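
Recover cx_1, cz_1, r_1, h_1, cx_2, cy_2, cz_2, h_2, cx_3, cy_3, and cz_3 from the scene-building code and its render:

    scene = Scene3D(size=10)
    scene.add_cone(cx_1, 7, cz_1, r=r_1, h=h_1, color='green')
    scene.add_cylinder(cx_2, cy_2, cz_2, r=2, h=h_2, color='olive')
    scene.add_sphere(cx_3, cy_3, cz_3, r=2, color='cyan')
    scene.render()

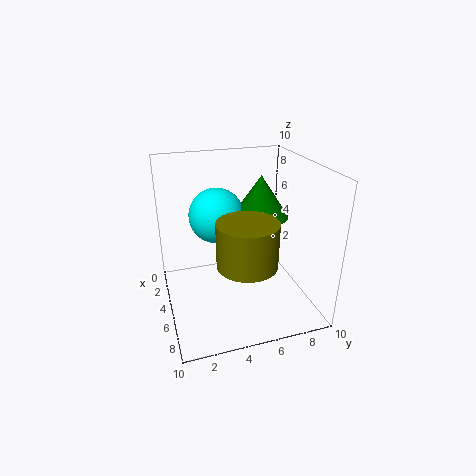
cx_1 = 4
cz_1 = 6
r_1 = 2
h_1 = 3
cx_2 = 7
cy_2 = 5
cz_2 = 4
h_2 = 3
cx_3 = 3
cy_3 = 4
cz_3 = 6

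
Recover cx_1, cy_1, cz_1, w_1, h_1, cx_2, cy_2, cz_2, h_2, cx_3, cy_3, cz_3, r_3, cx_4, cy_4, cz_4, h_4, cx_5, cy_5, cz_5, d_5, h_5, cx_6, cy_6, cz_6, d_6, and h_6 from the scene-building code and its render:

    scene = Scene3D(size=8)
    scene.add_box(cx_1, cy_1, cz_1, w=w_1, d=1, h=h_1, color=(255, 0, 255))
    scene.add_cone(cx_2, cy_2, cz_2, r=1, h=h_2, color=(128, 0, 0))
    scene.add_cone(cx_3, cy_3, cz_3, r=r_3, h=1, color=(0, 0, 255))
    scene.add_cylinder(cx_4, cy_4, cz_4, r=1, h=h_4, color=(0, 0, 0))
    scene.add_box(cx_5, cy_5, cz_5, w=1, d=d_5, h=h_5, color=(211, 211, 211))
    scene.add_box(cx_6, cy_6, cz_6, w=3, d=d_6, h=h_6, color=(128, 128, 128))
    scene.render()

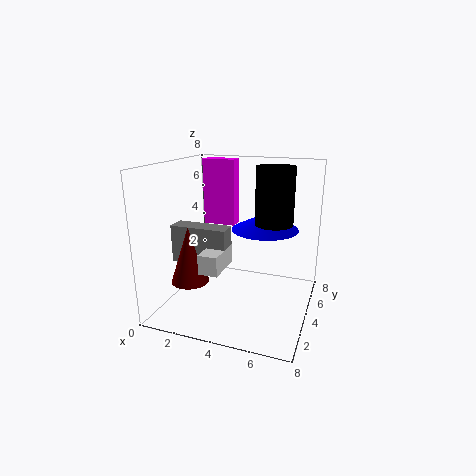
cx_1 = 1
cy_1 = 6
cz_1 = 4
w_1 = 2
h_1 = 4
cx_2 = 2
cy_2 = 2
cz_2 = 2
h_2 = 3
cx_3 = 5
cy_3 = 6
cz_3 = 4
r_3 = 2
cx_4 = 6
cy_4 = 4
cz_4 = 5
h_4 = 3
cx_5 = 3
cy_5 = 1
cz_5 = 3
d_5 = 2
h_5 = 1
cx_6 = 1
cy_6 = 2
cz_6 = 3
d_6 = 1
h_6 = 2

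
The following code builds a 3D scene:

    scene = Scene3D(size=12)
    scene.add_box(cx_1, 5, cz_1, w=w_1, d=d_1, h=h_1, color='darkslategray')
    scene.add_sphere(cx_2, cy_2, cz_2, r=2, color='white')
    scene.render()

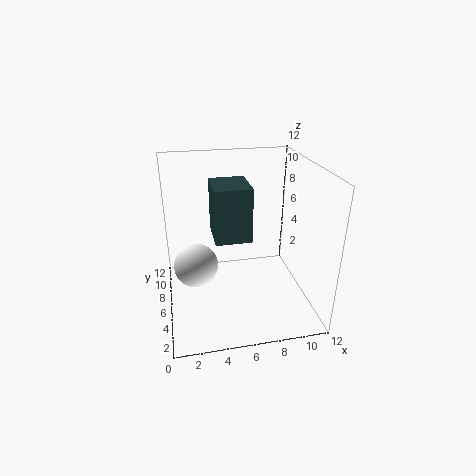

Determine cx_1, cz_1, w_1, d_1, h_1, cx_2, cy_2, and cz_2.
cx_1 = 4
cz_1 = 6
w_1 = 3
d_1 = 3.5
h_1 = 4.5
cx_2 = 2.5
cy_2 = 8
cz_2 = 2.5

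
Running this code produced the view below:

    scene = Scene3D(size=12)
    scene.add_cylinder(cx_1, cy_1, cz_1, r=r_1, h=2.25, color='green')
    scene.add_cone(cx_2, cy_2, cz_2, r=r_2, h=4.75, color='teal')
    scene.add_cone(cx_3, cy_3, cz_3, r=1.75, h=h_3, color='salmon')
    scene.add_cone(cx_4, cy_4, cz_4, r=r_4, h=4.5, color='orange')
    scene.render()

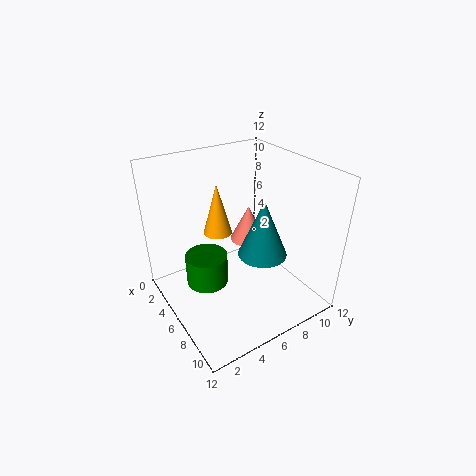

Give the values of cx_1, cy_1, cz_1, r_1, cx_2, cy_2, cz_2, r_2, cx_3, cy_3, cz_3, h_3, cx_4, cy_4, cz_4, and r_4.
cx_1 = 8
cy_1 = 2
cz_1 = 4.75
r_1 = 1.5
cx_2 = 7.75
cy_2 = 7.25
cz_2 = 5
r_2 = 2
cx_3 = 2.5
cy_3 = 9.5
cz_3 = 3
h_3 = 3.5
cx_4 = 3.5
cy_4 = 5.5
cz_4 = 5.5
r_4 = 1.25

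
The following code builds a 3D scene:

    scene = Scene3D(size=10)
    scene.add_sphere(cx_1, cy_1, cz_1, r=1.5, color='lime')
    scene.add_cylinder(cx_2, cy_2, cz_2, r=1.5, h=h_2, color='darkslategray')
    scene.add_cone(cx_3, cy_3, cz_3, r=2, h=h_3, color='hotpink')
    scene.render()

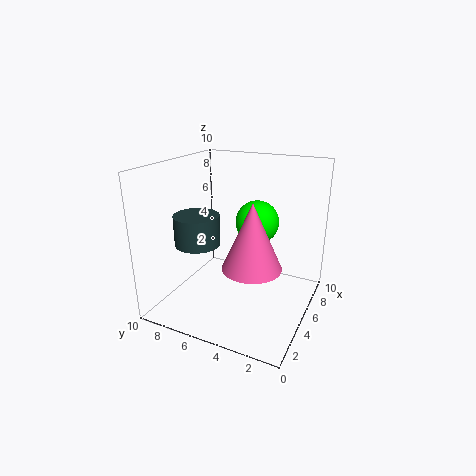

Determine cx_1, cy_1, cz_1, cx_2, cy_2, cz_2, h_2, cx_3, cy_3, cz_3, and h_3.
cx_1 = 6
cy_1 = 4
cz_1 = 6
cx_2 = 3
cy_2 = 7
cz_2 = 5
h_2 = 2
cx_3 = 4
cy_3 = 3.5
cz_3 = 3.5
h_3 = 4.5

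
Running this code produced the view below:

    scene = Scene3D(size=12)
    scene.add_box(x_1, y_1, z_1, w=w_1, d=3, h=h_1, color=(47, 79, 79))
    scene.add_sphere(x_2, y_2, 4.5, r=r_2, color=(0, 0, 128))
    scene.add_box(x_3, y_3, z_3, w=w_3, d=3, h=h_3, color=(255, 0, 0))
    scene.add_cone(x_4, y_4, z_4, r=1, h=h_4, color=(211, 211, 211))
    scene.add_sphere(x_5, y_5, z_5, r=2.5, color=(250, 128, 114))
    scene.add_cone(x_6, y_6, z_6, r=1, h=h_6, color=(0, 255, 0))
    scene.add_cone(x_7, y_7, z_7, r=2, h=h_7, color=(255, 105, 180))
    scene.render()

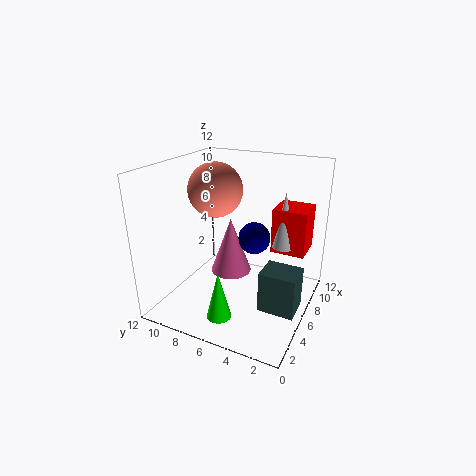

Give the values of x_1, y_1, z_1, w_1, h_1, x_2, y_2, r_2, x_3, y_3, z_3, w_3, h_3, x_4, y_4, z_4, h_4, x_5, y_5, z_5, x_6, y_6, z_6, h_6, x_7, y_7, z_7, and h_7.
x_1 = 4.5, y_1 = 0.5, z_1 = 0.5, w_1 = 2.5, h_1 = 3.5, x_2 = 9.5, y_2 = 6, r_2 = 1.5, x_3 = 8.5, y_3 = 1, z_3 = 4, w_3 = 3, h_3 = 4, x_4 = 9, y_4 = 3, z_4 = 4.5, h_4 = 5, x_5 = 8.5, y_5 = 9.5, z_5 = 9, x_6 = 2.5, y_6 = 6, z_6 = 0.5, h_6 = 4, x_7 = 9.5, y_7 = 8.5, z_7 = 0.5, h_7 = 5.5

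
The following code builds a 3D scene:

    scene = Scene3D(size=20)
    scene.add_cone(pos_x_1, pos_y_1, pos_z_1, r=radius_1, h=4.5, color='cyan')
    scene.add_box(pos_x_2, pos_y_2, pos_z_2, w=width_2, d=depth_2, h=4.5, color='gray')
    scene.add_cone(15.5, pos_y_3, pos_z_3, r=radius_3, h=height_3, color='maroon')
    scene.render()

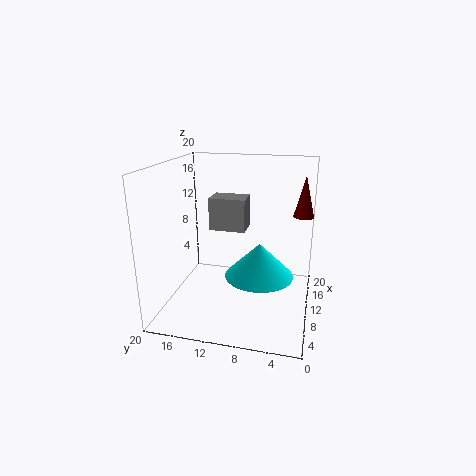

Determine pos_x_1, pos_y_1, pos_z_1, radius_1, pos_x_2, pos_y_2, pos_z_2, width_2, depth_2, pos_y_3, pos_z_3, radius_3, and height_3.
pos_x_1 = 7.5; pos_y_1 = 6.5; pos_z_1 = 6; radius_1 = 4.5; pos_x_2 = 9.5; pos_y_2 = 9; pos_z_2 = 11; width_2 = 3.5; depth_2 = 5; pos_y_3 = 1.5; pos_z_3 = 12; radius_3 = 1.5; height_3 = 6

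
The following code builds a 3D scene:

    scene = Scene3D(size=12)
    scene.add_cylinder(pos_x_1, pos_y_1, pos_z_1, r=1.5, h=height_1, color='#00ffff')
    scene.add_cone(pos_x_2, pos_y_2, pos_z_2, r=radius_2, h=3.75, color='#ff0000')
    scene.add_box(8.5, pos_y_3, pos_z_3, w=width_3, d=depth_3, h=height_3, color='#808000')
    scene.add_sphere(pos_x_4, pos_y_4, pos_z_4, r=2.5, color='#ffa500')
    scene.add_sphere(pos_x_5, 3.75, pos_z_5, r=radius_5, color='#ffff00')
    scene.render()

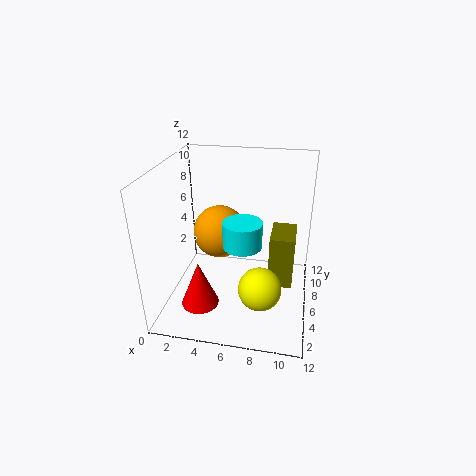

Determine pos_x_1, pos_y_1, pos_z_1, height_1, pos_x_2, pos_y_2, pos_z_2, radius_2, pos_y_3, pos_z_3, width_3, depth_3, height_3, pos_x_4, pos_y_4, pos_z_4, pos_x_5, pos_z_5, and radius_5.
pos_x_1 = 6.75, pos_y_1 = 4, pos_z_1 = 6.5, height_1 = 2, pos_x_2 = 3.5, pos_y_2 = 2.75, pos_z_2 = 1.5, radius_2 = 1.5, pos_y_3 = 7.5, pos_z_3 = 0.25, width_3 = 2.25, depth_3 = 3.5, height_3 = 5, pos_x_4 = 3.5, pos_y_4 = 9.5, pos_z_4 = 4.5, pos_x_5 = 8.25, pos_z_5 = 2.75, radius_5 = 1.75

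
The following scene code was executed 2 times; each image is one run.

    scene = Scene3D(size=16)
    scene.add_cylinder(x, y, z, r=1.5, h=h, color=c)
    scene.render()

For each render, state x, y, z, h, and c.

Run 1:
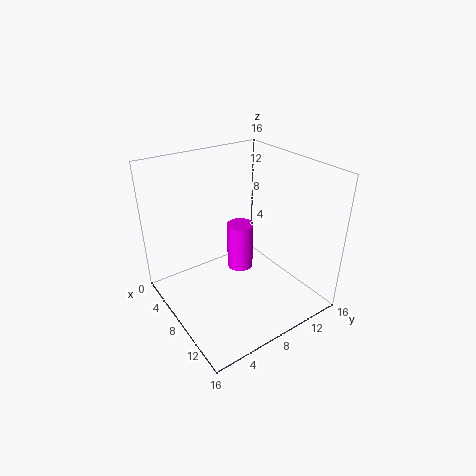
x = 7, y = 9, z = 3.5, h = 5.5, c = 'magenta'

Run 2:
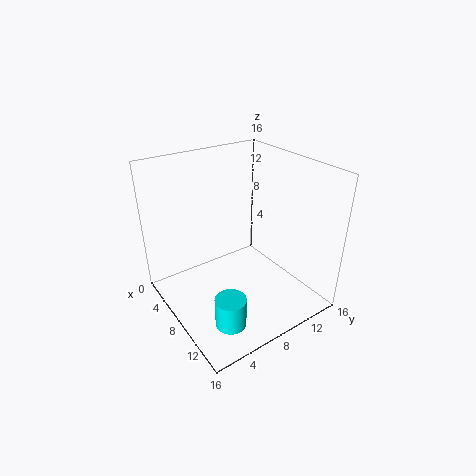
x = 14, y = 3, z = 3, h = 3, c = 'cyan'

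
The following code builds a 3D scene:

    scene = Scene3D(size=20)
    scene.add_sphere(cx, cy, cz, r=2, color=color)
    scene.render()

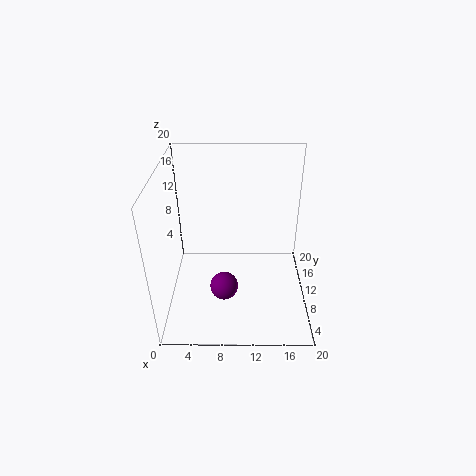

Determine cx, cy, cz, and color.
cx = 8
cy = 8
cz = 3
color = 'purple'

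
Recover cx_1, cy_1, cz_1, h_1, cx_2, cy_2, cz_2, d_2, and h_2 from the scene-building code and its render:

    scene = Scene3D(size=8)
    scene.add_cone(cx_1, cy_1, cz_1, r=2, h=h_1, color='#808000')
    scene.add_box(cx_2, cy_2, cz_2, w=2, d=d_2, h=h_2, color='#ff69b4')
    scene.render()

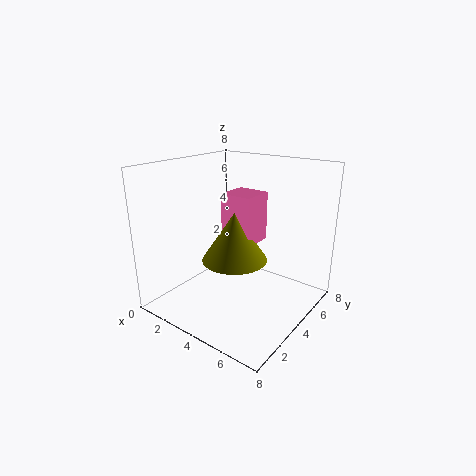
cx_1 = 3, cy_1 = 5, cz_1 = 2, h_1 = 3, cx_2 = 2, cy_2 = 5, cz_2 = 3, d_2 = 2, h_2 = 3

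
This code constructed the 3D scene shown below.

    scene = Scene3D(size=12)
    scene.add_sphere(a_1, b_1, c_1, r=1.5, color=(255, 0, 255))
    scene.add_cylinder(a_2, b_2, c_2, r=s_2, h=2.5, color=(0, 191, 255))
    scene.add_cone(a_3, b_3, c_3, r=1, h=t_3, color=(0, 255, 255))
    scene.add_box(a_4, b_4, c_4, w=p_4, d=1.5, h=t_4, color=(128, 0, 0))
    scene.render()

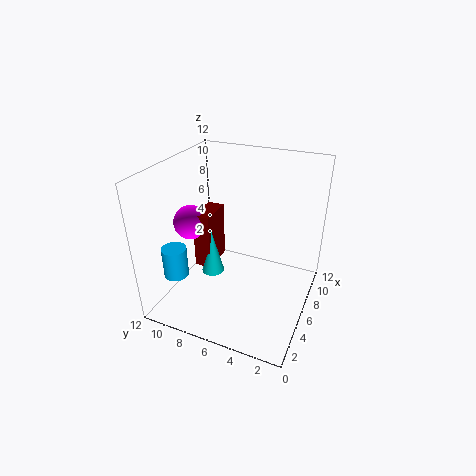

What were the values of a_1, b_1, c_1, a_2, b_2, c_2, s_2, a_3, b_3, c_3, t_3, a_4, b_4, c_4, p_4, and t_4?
a_1 = 6, b_1 = 10.5, c_1 = 6.5, a_2 = 2.5, b_2 = 10, c_2 = 3.5, s_2 = 1, a_3 = 6, b_3 = 8.5, c_3 = 2, t_3 = 4, a_4 = 5.5, b_4 = 8.5, c_4 = 2.5, p_4 = 3, t_4 = 5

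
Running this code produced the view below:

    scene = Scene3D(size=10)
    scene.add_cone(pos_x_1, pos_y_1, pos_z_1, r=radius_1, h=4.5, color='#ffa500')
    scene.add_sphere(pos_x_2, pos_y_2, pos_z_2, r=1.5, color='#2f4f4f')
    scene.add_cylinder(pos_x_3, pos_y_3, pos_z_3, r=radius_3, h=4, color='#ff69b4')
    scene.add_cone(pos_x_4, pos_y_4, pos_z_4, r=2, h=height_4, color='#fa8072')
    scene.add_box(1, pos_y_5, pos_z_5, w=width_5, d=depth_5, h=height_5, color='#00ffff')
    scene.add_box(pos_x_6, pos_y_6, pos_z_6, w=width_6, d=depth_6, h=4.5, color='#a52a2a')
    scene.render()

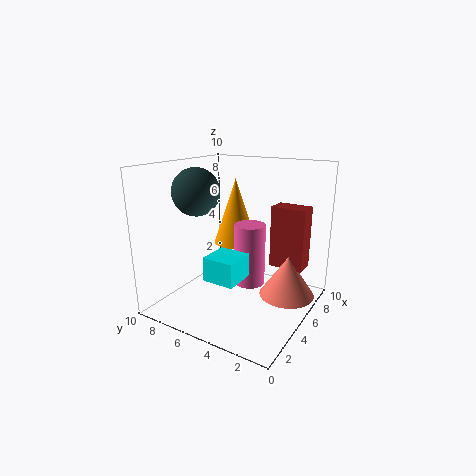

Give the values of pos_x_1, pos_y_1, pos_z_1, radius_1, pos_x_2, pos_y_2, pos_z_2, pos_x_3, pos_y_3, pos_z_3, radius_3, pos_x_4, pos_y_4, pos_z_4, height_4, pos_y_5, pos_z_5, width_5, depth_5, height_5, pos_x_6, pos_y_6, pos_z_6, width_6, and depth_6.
pos_x_1 = 5.5; pos_y_1 = 5.5; pos_z_1 = 4.5; radius_1 = 1.5; pos_x_2 = 2.5; pos_y_2 = 6.5; pos_z_2 = 8.5; pos_x_3 = 4; pos_y_3 = 3.5; pos_z_3 = 2.5; radius_3 = 1; pos_x_4 = 7; pos_y_4 = 2; pos_z_4 = 0.5; height_4 = 3; pos_y_5 = 3; pos_z_5 = 3.5; width_5 = 2; depth_5 = 2; height_5 = 1.5; pos_x_6 = 7; pos_y_6 = 1; pos_z_6 = 2.5; width_6 = 1.5; depth_6 = 2.5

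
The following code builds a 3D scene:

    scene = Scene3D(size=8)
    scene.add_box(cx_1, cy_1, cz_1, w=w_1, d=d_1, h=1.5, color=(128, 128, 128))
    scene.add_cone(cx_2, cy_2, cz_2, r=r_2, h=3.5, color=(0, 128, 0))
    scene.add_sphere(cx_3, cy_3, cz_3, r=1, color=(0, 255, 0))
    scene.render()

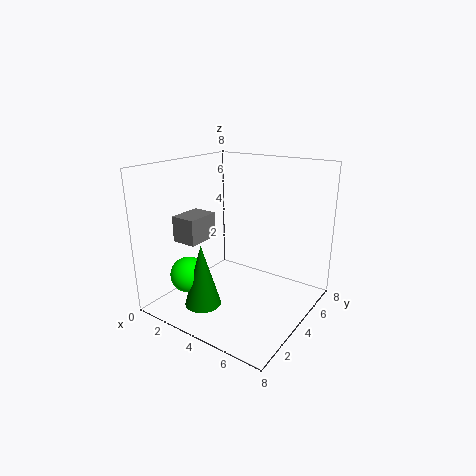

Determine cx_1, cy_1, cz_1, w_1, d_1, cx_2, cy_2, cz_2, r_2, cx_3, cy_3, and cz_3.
cx_1 = 0.5
cy_1 = 2.5
cz_1 = 3.5
w_1 = 1.5
d_1 = 2
cx_2 = 3
cy_2 = 2
cz_2 = 0.5
r_2 = 1
cx_3 = 2
cy_3 = 2
cz_3 = 2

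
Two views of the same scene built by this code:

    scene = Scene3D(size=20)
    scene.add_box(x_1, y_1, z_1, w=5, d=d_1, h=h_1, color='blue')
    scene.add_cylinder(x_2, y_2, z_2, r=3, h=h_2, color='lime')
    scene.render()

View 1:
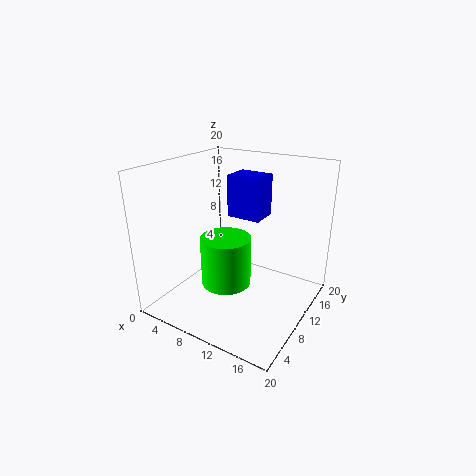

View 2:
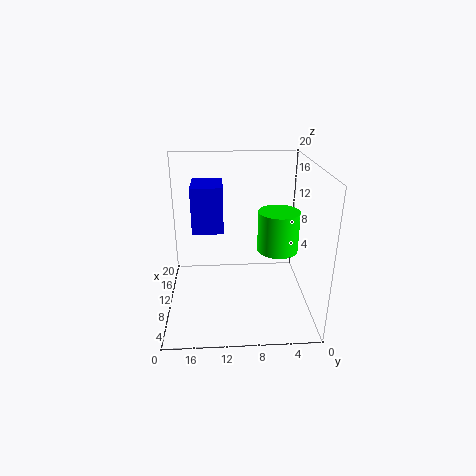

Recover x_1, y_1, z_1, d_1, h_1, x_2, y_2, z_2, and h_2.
x_1 = 7, y_1 = 12, z_1 = 12, d_1 = 4, h_1 = 6, x_2 = 12, y_2 = 4, z_2 = 7, h_2 = 6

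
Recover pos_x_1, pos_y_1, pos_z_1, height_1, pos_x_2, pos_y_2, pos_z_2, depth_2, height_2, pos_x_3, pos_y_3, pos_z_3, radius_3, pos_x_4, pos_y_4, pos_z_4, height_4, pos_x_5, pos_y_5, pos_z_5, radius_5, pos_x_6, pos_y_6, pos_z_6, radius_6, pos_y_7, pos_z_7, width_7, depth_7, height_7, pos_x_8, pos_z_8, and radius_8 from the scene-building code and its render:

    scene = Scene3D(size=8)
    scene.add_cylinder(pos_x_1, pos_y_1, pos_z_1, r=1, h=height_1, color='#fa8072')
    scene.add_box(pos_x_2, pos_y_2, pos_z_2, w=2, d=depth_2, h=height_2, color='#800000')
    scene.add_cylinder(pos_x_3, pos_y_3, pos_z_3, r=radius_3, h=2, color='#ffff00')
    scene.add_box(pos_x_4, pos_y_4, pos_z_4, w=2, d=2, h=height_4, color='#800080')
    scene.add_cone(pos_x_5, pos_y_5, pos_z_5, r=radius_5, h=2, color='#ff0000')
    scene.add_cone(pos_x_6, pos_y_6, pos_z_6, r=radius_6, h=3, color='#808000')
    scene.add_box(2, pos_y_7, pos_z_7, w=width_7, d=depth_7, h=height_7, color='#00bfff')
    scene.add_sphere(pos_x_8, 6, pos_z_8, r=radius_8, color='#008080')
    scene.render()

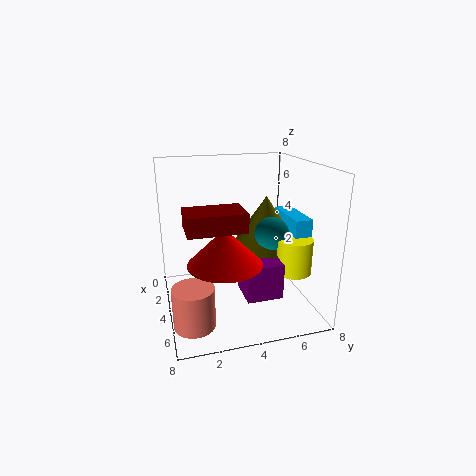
pos_x_1 = 7, pos_y_1 = 1, pos_z_1 = 1, height_1 = 2, pos_x_2 = 4, pos_y_2 = 1, pos_z_2 = 5, depth_2 = 3, height_2 = 1, pos_x_3 = 5, pos_y_3 = 7, pos_z_3 = 2, radius_3 = 1, pos_x_4 = 4, pos_y_4 = 4, pos_z_4 = 1, height_4 = 2, pos_x_5 = 5, pos_y_5 = 3, pos_z_5 = 3, radius_5 = 2, pos_x_6 = 3, pos_y_6 = 6, pos_z_6 = 3, radius_6 = 2, pos_y_7 = 7, pos_z_7 = 2, width_7 = 3, depth_7 = 1, height_7 = 3, pos_x_8 = 4, pos_z_8 = 4, radius_8 = 1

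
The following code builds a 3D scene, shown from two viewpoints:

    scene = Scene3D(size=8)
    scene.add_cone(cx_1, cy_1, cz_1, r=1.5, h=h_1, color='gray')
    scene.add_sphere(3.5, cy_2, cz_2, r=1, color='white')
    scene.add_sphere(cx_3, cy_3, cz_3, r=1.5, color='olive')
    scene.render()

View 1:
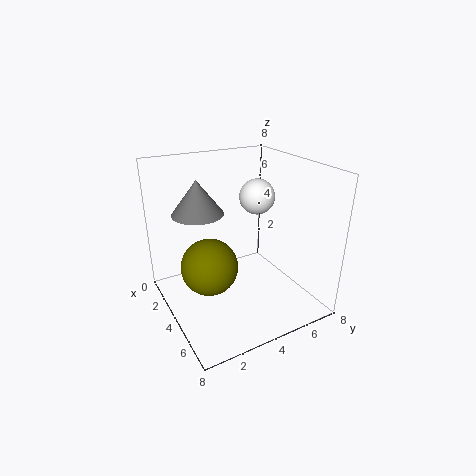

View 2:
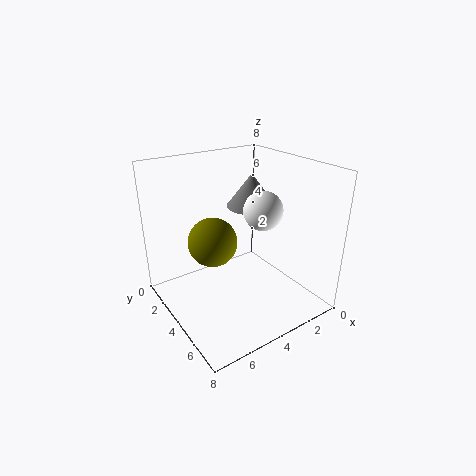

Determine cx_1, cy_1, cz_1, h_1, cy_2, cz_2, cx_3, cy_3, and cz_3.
cx_1 = 2, cy_1 = 2.5, cz_1 = 5, h_1 = 2, cy_2 = 5.5, cz_2 = 6, cx_3 = 4.5, cy_3 = 2, cz_3 = 3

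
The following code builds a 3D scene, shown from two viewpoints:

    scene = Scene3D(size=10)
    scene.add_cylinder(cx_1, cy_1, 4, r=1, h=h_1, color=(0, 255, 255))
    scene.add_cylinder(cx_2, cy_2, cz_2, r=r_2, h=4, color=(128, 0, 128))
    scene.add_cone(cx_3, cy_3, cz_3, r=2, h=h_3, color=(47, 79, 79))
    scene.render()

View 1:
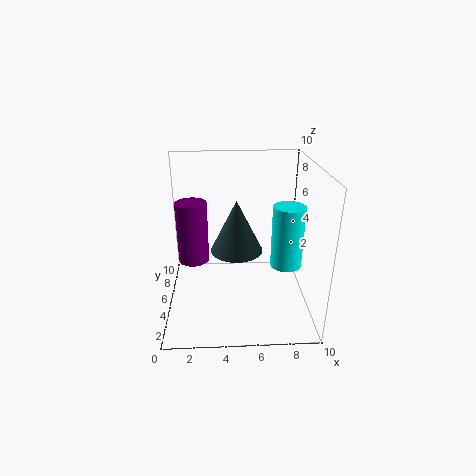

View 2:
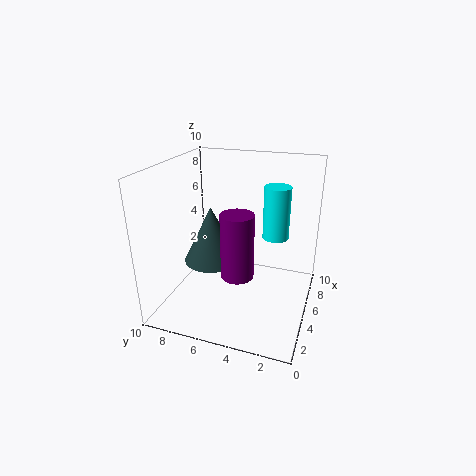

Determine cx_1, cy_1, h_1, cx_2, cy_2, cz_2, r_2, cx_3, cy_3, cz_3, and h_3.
cx_1 = 8; cy_1 = 3; h_1 = 4; cx_2 = 2; cy_2 = 4; cz_2 = 4; r_2 = 1; cx_3 = 5; cy_3 = 7; cz_3 = 3; h_3 = 4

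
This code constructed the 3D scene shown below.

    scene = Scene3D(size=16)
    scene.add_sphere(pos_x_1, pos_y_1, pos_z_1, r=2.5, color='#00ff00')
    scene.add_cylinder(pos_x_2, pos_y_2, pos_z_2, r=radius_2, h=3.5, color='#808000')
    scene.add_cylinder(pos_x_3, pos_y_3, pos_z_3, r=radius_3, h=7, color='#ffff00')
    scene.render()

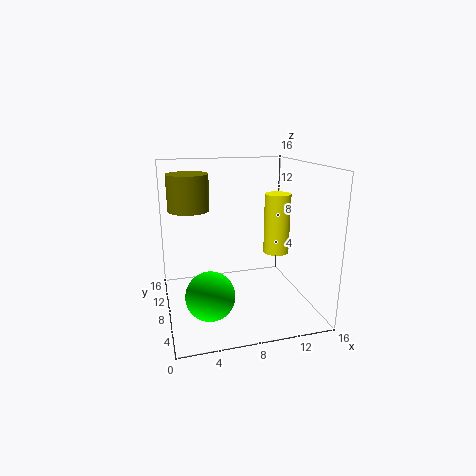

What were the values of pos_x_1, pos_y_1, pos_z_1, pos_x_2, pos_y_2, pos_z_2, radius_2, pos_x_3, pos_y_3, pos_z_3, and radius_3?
pos_x_1 = 4
pos_y_1 = 4
pos_z_1 = 3.5
pos_x_2 = 2.5
pos_y_2 = 6
pos_z_2 = 12
radius_2 = 2
pos_x_3 = 13
pos_y_3 = 9
pos_z_3 = 5.5
radius_3 = 1.5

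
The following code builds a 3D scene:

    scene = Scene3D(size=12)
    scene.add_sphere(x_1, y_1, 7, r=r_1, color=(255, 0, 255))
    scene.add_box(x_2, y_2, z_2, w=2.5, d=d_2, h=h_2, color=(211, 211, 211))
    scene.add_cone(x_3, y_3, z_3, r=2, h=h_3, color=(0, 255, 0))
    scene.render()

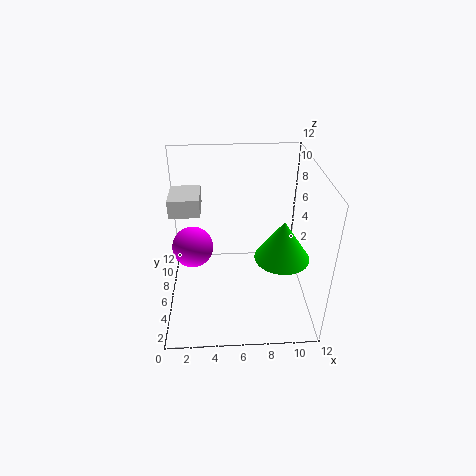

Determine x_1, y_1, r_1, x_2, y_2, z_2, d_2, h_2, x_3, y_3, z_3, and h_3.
x_1 = 2.5; y_1 = 3.5; r_1 = 1.5; x_2 = 0.5; y_2 = 6; z_2 = 8; d_2 = 3; h_2 = 1.5; x_3 = 9; y_3 = 2.5; z_3 = 6.5; h_3 = 3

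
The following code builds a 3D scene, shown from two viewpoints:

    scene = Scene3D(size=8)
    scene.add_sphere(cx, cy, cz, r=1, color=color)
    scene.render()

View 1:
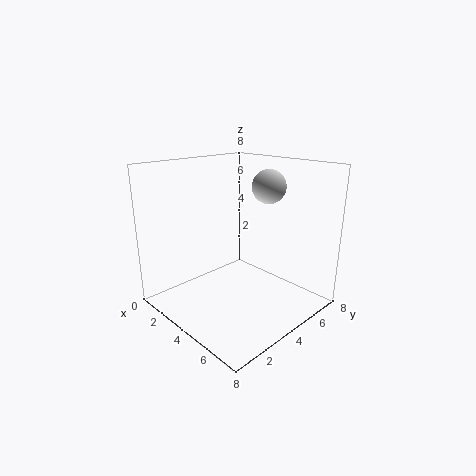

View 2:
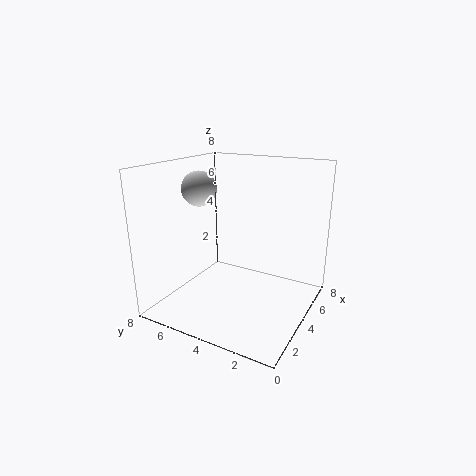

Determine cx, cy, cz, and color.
cx = 4
cy = 6.5
cz = 6.5
color = 'lightgray'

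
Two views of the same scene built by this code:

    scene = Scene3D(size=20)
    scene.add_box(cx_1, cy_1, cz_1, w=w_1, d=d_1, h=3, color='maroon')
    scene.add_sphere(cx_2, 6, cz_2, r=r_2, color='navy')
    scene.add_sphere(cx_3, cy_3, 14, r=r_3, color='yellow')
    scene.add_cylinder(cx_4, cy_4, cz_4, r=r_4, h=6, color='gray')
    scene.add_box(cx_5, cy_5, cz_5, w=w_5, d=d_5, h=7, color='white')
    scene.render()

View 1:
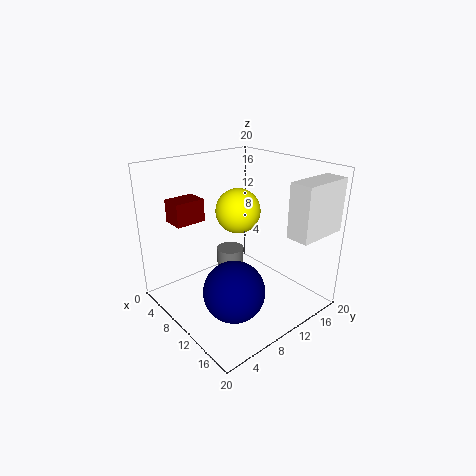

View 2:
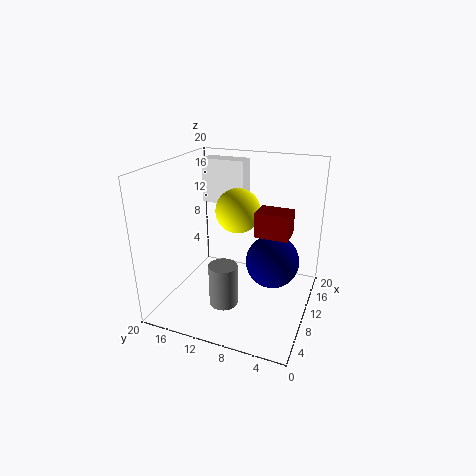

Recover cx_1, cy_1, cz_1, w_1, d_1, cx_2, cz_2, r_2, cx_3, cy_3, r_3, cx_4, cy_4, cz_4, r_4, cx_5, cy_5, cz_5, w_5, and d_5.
cx_1 = 5, cy_1 = 2, cz_1 = 13, w_1 = 3, d_1 = 4, cx_2 = 14, cz_2 = 5, r_2 = 4, cx_3 = 10, cy_3 = 10, r_3 = 3, cx_4 = 7, cy_4 = 11, cz_4 = 1, r_4 = 2, cx_5 = 17, cy_5 = 12, cz_5 = 12, w_5 = 3, d_5 = 7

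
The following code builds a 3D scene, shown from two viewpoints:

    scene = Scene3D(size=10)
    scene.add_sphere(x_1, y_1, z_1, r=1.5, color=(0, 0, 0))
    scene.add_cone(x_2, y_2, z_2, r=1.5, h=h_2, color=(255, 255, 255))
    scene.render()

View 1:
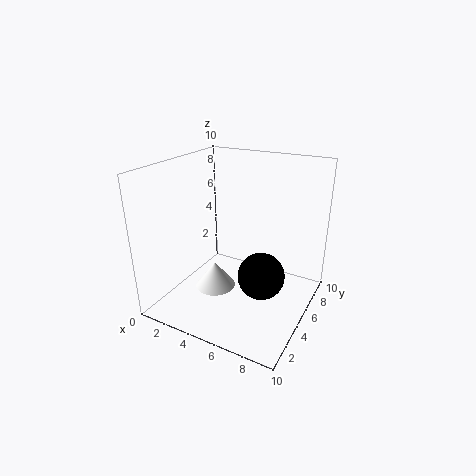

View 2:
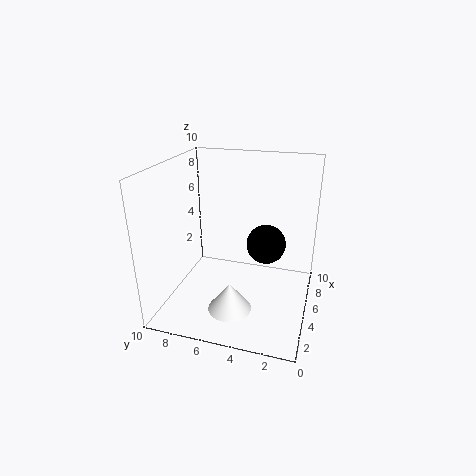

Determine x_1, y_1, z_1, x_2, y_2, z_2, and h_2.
x_1 = 7.5; y_1 = 3.5; z_1 = 3.5; x_2 = 3; y_2 = 5; z_2 = 0.5; h_2 = 2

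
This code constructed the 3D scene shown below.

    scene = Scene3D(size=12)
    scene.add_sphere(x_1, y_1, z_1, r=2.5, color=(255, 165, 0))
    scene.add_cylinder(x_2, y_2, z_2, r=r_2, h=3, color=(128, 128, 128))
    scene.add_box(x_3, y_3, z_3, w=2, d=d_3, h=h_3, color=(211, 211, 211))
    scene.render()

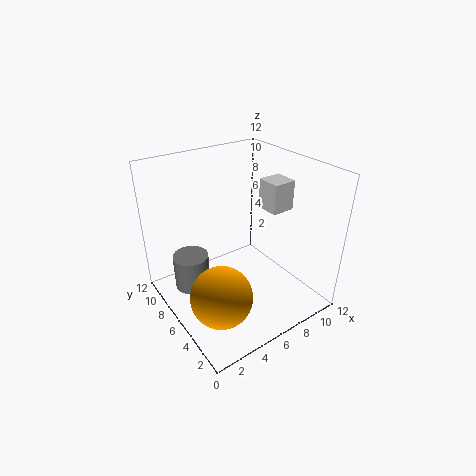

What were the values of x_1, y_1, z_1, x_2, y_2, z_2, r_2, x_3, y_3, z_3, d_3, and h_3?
x_1 = 3; y_1 = 4; z_1 = 2.5; x_2 = 2.5; y_2 = 8; z_2 = 1.5; r_2 = 1.5; x_3 = 8.5; y_3 = 4.5; z_3 = 8; d_3 = 2; h_3 = 2.5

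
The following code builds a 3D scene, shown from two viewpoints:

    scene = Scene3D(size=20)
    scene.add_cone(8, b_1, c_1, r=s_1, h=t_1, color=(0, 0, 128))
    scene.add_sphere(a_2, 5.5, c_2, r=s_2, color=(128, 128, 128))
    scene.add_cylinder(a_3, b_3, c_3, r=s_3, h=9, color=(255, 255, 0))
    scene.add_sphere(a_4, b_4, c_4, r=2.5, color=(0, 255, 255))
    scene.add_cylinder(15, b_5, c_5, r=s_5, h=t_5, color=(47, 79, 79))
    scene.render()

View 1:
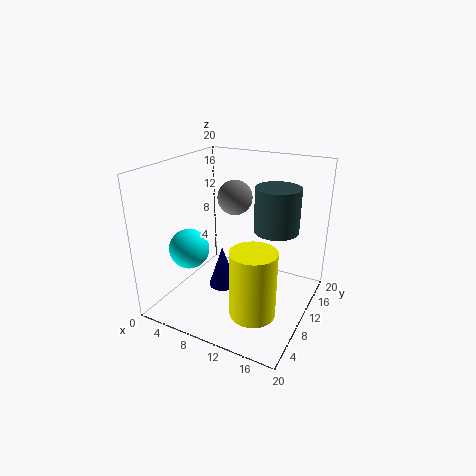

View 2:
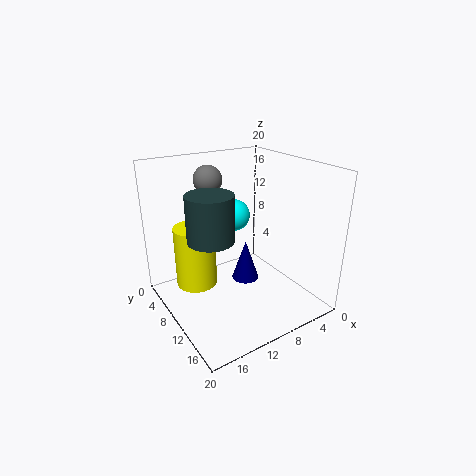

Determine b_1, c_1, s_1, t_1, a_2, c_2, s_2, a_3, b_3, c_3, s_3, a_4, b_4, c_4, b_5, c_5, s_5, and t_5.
b_1 = 9, c_1 = 2.5, s_1 = 2, t_1 = 6, a_2 = 12, c_2 = 17.5, s_2 = 2, a_3 = 14.5, b_3 = 5.5, c_3 = 2, s_3 = 3, a_4 = 6.5, b_4 = 3.5, c_4 = 10.5, b_5 = 11.5, c_5 = 11.5, s_5 = 3, t_5 = 6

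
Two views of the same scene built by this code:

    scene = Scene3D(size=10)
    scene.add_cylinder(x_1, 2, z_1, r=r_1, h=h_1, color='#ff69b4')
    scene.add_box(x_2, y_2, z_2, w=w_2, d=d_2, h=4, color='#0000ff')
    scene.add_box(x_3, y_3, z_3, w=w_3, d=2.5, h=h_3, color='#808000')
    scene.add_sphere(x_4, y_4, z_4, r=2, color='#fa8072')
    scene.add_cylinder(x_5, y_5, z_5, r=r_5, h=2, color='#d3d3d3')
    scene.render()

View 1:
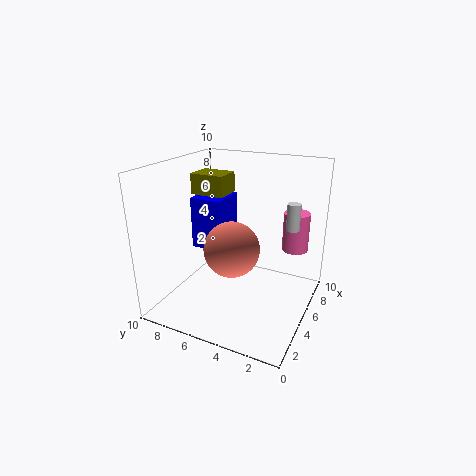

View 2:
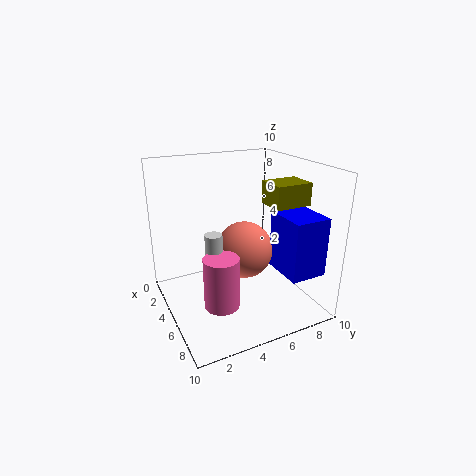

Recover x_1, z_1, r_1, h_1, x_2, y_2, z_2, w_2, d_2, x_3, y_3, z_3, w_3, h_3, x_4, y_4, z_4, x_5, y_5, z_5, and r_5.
x_1 = 9
z_1 = 3
r_1 = 1
h_1 = 3
x_2 = 6
y_2 = 7
z_2 = 3
w_2 = 3
d_2 = 2.5
x_3 = 5.5
y_3 = 6.5
z_3 = 7.5
w_3 = 2
h_3 = 1.5
x_4 = 5
y_4 = 5.5
z_4 = 4
x_5 = 8
y_5 = 2
z_5 = 5
r_5 = 0.5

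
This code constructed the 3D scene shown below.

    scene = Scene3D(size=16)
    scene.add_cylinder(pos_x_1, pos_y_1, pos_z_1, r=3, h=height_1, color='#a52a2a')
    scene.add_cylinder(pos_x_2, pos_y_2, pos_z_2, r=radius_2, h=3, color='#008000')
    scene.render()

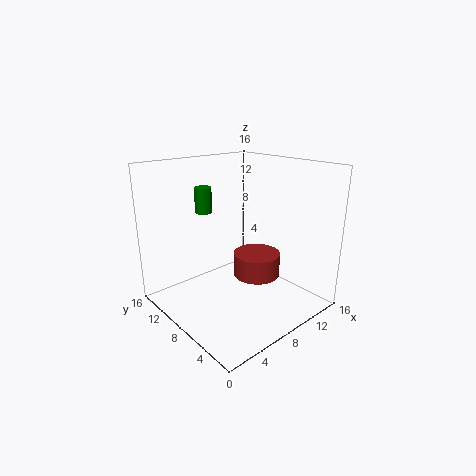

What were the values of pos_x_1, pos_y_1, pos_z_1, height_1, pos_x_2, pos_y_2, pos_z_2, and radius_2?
pos_x_1 = 13
pos_y_1 = 10
pos_z_1 = 1
height_1 = 3
pos_x_2 = 7
pos_y_2 = 13
pos_z_2 = 10
radius_2 = 1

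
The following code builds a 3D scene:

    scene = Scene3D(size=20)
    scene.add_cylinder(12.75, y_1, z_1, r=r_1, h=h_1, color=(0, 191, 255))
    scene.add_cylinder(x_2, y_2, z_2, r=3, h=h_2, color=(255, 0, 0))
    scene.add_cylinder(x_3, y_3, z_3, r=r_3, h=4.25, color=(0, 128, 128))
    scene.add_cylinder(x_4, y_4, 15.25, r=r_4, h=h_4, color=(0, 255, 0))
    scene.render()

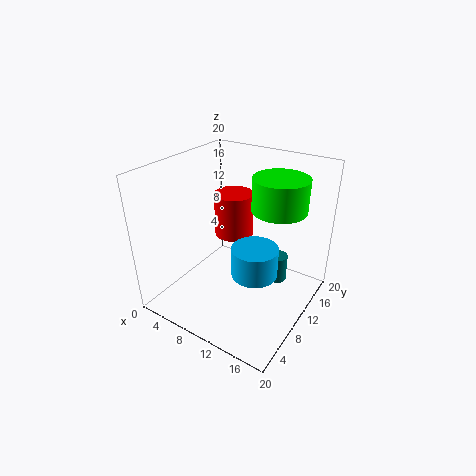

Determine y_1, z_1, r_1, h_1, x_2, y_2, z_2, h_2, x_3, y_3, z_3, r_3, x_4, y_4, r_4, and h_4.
y_1 = 10, z_1 = 5, r_1 = 3.25, h_1 = 4.25, x_2 = 6, y_2 = 15, z_2 = 7.25, h_2 = 6.75, x_3 = 13.5, y_3 = 16, z_3 = 0.75, r_3 = 1.5, x_4 = 15.5, y_4 = 11, r_4 = 3.5, h_4 = 4.25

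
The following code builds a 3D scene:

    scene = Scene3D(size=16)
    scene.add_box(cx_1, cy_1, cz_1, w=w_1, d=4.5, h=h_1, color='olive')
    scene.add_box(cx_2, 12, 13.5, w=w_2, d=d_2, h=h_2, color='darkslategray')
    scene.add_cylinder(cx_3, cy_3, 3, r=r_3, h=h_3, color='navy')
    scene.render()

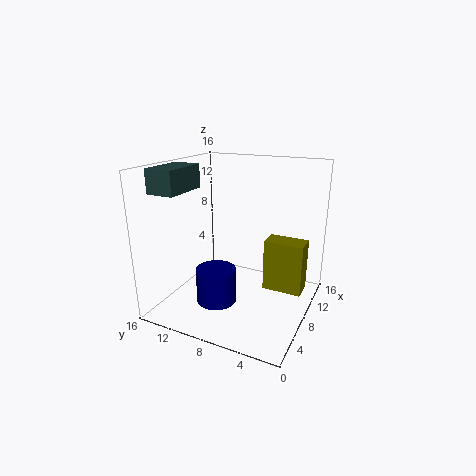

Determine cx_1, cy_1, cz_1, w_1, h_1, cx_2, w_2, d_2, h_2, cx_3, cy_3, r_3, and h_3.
cx_1 = 9.5
cy_1 = 1
cz_1 = 1.5
w_1 = 2.5
h_1 = 6
cx_2 = 2
w_2 = 5
d_2 = 3
h_2 = 2.5
cx_3 = 3
cy_3 = 8
r_3 = 2
h_3 = 3.5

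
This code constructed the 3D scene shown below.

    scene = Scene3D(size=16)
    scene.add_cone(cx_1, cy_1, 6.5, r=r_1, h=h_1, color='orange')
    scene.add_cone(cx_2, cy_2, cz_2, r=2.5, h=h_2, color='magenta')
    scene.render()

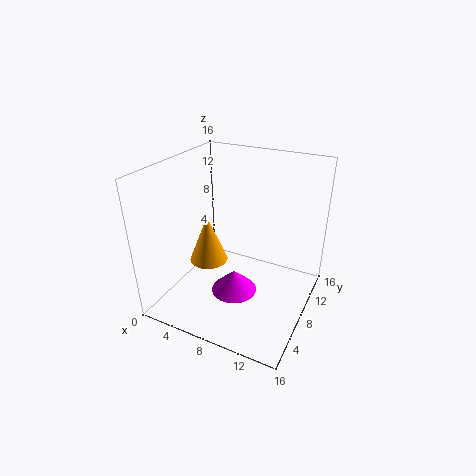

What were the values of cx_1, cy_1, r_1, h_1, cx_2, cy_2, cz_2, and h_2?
cx_1 = 6; cy_1 = 5; r_1 = 2; h_1 = 5; cx_2 = 8.5; cy_2 = 6; cz_2 = 2.5; h_2 = 2.5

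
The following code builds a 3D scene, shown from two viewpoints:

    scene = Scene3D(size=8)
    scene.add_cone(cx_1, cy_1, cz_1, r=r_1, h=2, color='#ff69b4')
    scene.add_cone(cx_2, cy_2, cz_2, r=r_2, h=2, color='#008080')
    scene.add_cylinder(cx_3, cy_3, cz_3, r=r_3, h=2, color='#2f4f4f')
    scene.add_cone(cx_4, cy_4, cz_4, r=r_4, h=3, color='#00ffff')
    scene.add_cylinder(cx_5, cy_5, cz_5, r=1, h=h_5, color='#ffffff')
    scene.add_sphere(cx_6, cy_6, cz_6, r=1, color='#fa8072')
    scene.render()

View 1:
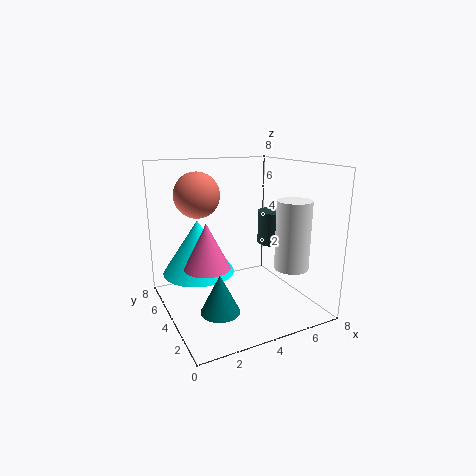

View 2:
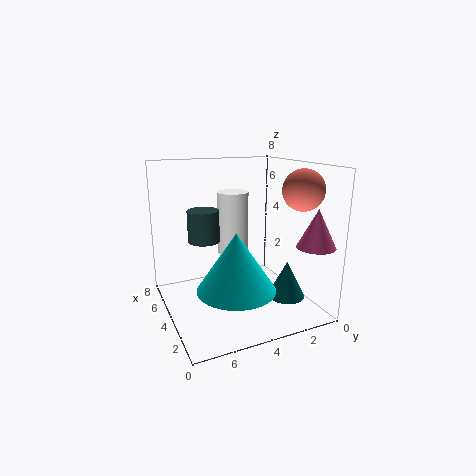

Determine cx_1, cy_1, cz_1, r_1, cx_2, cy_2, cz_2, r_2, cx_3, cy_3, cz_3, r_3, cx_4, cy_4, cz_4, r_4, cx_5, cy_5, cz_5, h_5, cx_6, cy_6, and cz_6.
cx_1 = 1, cy_1 = 1, cz_1 = 4, r_1 = 1, cx_2 = 2, cy_2 = 2, cz_2 = 1, r_2 = 1, cx_3 = 7, cy_3 = 5, cz_3 = 3, r_3 = 1, cx_4 = 2, cy_4 = 5, cz_4 = 2, r_4 = 2, cx_5 = 7, cy_5 = 3, cz_5 = 2, h_5 = 4, cx_6 = 1, cy_6 = 2, cz_6 = 7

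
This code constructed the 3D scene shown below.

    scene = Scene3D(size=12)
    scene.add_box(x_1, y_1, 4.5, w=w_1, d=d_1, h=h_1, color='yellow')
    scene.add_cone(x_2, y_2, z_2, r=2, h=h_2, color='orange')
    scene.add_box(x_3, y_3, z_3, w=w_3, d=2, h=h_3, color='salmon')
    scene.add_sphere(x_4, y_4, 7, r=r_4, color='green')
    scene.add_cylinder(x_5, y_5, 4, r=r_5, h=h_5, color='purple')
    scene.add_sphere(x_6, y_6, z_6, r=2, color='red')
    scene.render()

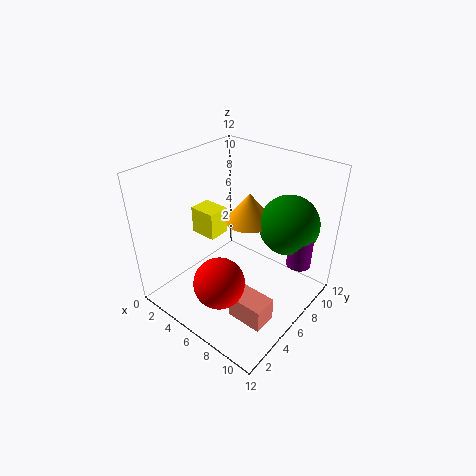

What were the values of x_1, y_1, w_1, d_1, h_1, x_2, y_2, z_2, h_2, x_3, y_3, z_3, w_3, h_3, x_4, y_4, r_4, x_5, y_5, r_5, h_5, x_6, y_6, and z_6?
x_1 = 0.5, y_1 = 6, w_1 = 2.5, d_1 = 2, h_1 = 2.5, x_2 = 6, y_2 = 7.5, z_2 = 7, h_2 = 2.5, x_3 = 7.5, y_3 = 3, z_3 = 0.5, w_3 = 3, h_3 = 2, x_4 = 9, y_4 = 9, r_4 = 2.5, x_5 = 10.5, y_5 = 8.5, r_5 = 1, h_5 = 2.5, x_6 = 7, y_6 = 2.5, z_6 = 4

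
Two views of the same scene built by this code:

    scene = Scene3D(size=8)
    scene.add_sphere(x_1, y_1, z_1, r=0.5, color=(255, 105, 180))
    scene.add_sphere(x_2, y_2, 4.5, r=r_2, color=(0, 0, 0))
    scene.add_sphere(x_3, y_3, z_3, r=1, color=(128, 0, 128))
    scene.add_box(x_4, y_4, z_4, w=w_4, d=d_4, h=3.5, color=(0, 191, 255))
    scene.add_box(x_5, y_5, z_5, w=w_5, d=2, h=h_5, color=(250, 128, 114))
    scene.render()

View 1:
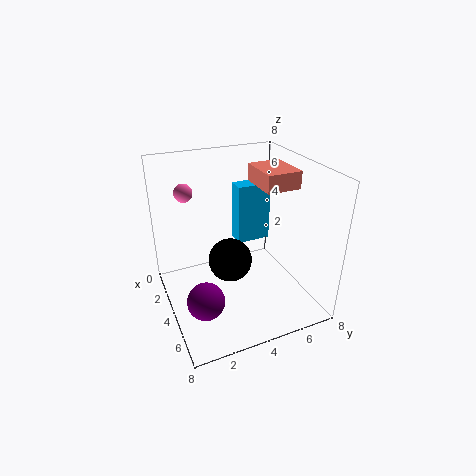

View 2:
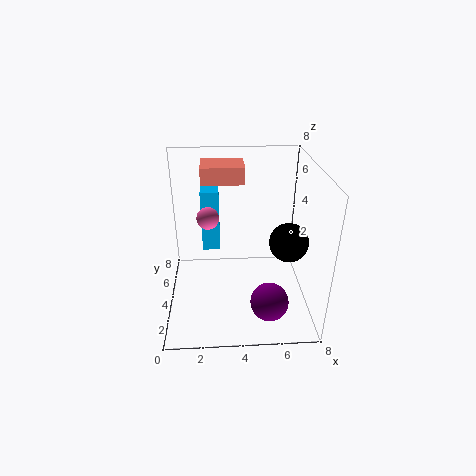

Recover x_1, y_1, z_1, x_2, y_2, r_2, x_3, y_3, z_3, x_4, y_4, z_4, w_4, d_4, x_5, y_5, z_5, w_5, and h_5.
x_1 = 2.5
y_1 = 1.5
z_1 = 6.5
x_2 = 6.5
y_2 = 2.5
r_2 = 1
x_3 = 5.5
y_3 = 1.5
z_3 = 1.5
x_4 = 2
y_4 = 4.5
z_4 = 3
w_4 = 1
d_4 = 2
x_5 = 2
y_5 = 5.5
z_5 = 6.5
w_5 = 2.5
h_5 = 1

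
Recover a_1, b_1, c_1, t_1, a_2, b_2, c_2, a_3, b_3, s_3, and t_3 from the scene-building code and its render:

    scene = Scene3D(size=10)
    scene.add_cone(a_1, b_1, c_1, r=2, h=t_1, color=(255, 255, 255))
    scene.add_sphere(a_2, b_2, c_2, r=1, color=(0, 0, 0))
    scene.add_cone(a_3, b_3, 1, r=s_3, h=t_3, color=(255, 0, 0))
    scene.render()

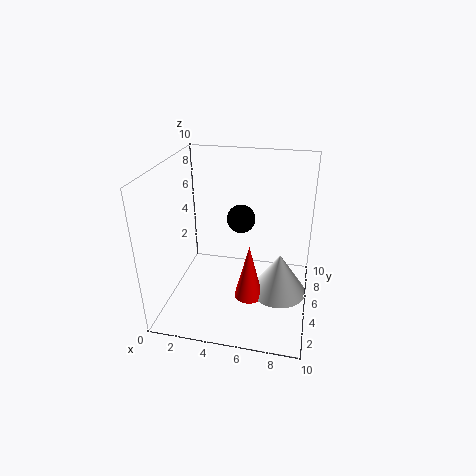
a_1 = 8, b_1 = 5, c_1 = 1, t_1 = 3, a_2 = 5, b_2 = 6, c_2 = 6, a_3 = 6, b_3 = 4, s_3 = 1, t_3 = 4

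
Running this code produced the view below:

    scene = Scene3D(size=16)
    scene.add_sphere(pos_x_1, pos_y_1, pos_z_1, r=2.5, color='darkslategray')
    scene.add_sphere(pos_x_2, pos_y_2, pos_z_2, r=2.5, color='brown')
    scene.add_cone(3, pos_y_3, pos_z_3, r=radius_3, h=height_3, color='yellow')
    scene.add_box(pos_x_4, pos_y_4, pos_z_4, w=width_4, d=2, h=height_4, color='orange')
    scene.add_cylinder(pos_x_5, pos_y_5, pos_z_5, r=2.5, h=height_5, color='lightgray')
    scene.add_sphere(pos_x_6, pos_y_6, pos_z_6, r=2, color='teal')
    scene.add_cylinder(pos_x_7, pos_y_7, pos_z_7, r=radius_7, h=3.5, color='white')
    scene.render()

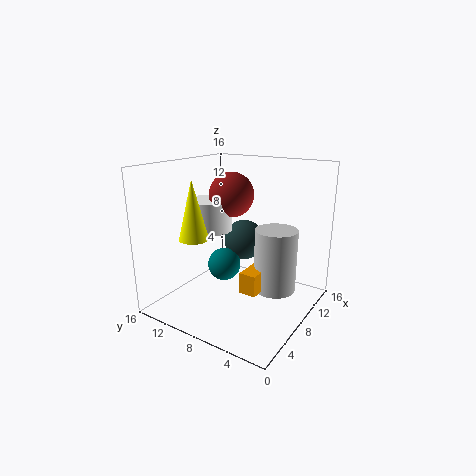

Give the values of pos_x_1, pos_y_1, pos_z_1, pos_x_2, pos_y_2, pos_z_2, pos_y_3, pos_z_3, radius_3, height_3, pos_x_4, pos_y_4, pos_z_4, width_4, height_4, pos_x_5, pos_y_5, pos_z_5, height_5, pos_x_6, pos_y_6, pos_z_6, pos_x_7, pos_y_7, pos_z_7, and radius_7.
pos_x_1 = 12.5; pos_y_1 = 10; pos_z_1 = 6; pos_x_2 = 9; pos_y_2 = 9.5; pos_z_2 = 12.5; pos_y_3 = 10; pos_z_3 = 9; radius_3 = 1.5; height_3 = 6; pos_x_4 = 7.5; pos_y_4 = 5.5; pos_z_4 = 1.5; width_4 = 4.5; height_4 = 2.5; pos_x_5 = 11.5; pos_y_5 = 5; pos_z_5 = 1; height_5 = 7.5; pos_x_6 = 9.5; pos_y_6 = 11; pos_z_6 = 3.5; pos_x_7 = 7.5; pos_y_7 = 11.5; pos_z_7 = 8.5; radius_7 = 2.5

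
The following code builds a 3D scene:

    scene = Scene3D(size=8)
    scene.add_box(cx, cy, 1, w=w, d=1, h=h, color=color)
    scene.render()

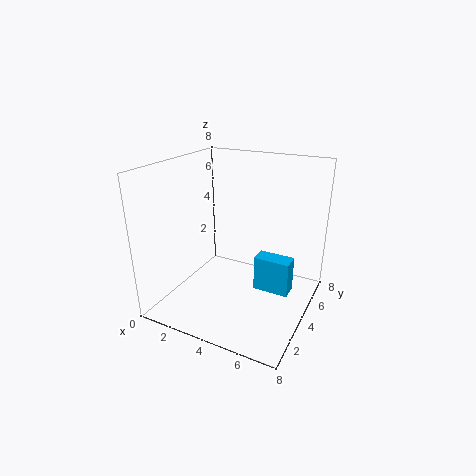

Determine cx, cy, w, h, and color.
cx = 5; cy = 4; w = 2; h = 2; color = 'deepskyblue'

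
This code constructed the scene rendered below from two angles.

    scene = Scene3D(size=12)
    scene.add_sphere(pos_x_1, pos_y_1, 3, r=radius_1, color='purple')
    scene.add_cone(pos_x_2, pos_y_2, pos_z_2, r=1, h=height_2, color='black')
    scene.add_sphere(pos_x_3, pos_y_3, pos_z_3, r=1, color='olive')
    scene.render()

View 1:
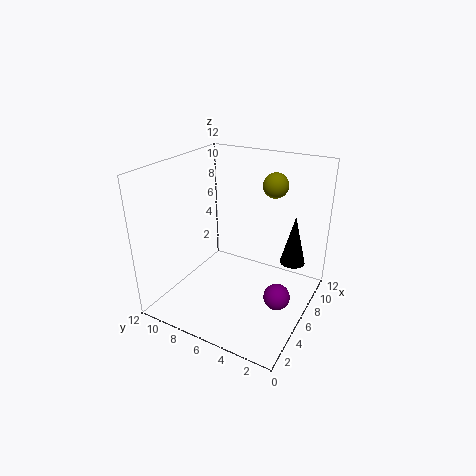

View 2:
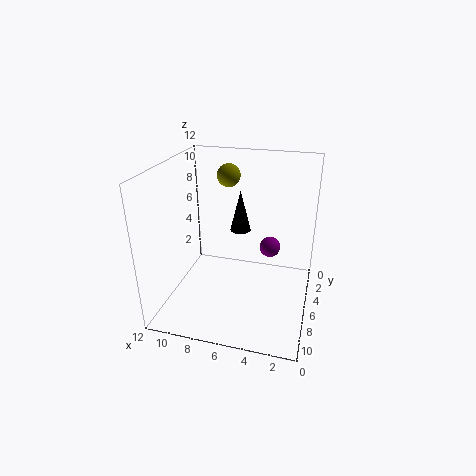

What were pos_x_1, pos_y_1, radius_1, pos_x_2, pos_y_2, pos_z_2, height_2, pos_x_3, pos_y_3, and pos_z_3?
pos_x_1 = 4, pos_y_1 = 1.5, radius_1 = 1, pos_x_2 = 7, pos_y_2 = 1.5, pos_z_2 = 4.5, height_2 = 4, pos_x_3 = 7.5, pos_y_3 = 3.5, pos_z_3 = 10.5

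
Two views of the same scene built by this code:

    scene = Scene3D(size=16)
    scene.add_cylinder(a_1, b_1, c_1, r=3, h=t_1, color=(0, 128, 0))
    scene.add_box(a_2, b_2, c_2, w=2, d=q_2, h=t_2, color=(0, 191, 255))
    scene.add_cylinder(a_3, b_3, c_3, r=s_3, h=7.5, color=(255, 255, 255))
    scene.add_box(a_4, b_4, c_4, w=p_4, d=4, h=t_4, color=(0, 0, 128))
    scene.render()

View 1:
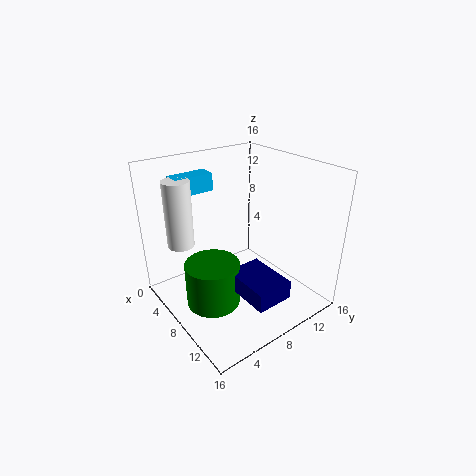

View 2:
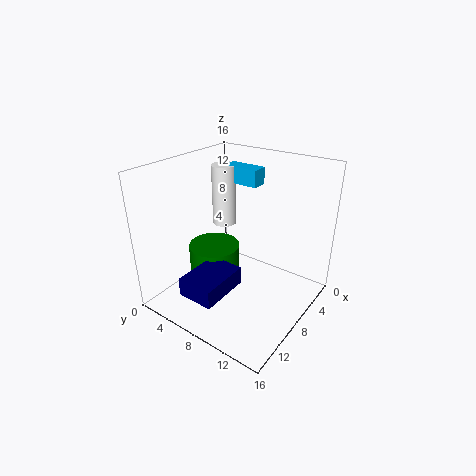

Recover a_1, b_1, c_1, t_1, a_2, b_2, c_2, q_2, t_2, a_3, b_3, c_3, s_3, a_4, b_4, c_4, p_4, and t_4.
a_1 = 8, b_1 = 4.5, c_1 = 1, t_1 = 5, a_2 = 2, b_2 = 3, c_2 = 12.5, q_2 = 4.5, t_2 = 2, a_3 = 4, b_3 = 3, c_3 = 7, s_3 = 1.5, a_4 = 9.5, b_4 = 5.5, c_4 = 3.5, p_4 = 5.5, t_4 = 2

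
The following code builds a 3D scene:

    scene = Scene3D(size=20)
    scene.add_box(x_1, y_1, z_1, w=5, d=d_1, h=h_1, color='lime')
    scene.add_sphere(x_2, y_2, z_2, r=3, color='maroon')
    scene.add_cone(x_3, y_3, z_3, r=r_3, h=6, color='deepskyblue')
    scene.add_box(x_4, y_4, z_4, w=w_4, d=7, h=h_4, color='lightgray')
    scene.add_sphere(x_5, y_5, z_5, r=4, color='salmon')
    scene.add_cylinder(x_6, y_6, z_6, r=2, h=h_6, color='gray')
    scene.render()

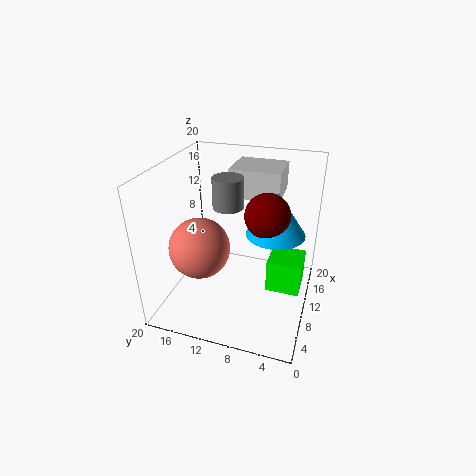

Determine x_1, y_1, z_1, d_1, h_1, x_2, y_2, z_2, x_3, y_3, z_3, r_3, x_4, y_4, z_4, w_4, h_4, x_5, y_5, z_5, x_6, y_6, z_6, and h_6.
x_1 = 11, y_1 = 1, z_1 = 1, d_1 = 5, h_1 = 5, x_2 = 10, y_2 = 6, z_2 = 14, x_3 = 11, y_3 = 5, z_3 = 11, r_3 = 4, x_4 = 12, y_4 = 5, z_4 = 15, w_4 = 6, h_4 = 4, x_5 = 6, y_5 = 14, z_5 = 10, x_6 = 9, y_6 = 11, z_6 = 15, h_6 = 4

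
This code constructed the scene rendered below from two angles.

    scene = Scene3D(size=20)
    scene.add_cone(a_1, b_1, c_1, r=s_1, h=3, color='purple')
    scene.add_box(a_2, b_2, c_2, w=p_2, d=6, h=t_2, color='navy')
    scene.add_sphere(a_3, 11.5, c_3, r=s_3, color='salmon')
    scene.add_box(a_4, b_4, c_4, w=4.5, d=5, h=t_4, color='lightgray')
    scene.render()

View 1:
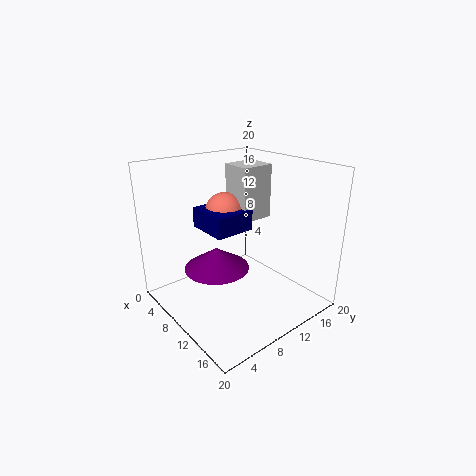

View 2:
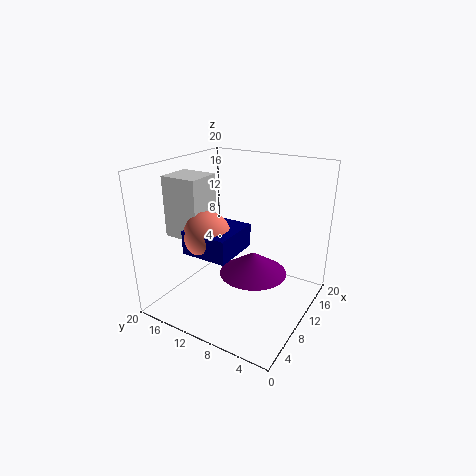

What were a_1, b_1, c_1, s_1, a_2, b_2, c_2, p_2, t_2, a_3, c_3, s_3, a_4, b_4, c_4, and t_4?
a_1 = 9; b_1 = 7; c_1 = 6; s_1 = 4.5; a_2 = 2.5; b_2 = 7.5; c_2 = 10; p_2 = 6.5; t_2 = 3; a_3 = 5; c_3 = 12; s_3 = 3; a_4 = 4; b_4 = 12.5; c_4 = 11; t_4 = 8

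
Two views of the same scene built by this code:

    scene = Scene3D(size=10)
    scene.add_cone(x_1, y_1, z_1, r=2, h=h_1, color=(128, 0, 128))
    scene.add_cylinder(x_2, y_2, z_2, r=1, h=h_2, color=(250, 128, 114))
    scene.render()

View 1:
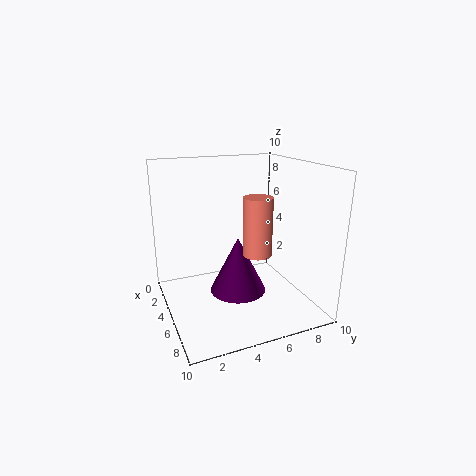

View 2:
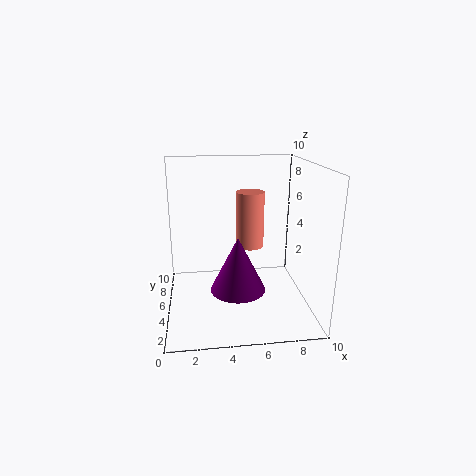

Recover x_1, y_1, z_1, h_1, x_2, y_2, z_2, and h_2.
x_1 = 5
y_1 = 5
z_1 = 1
h_1 = 4
x_2 = 6
y_2 = 6
z_2 = 4
h_2 = 4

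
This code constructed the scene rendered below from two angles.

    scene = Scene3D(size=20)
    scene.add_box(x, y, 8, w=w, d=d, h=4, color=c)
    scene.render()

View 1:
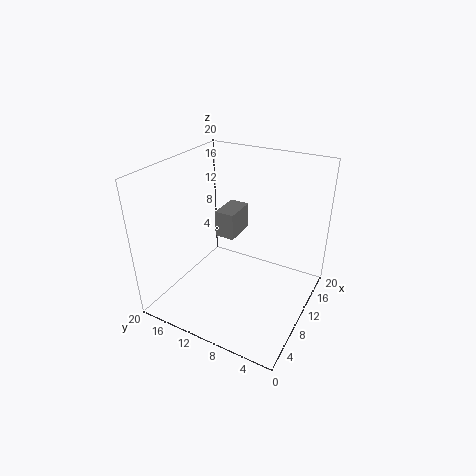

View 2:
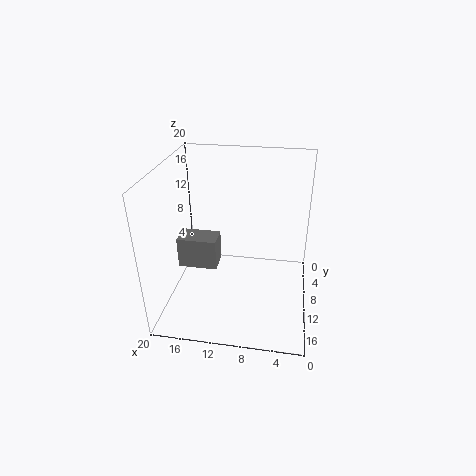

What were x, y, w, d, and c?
x = 12
y = 12
w = 5
d = 3
c = 'gray'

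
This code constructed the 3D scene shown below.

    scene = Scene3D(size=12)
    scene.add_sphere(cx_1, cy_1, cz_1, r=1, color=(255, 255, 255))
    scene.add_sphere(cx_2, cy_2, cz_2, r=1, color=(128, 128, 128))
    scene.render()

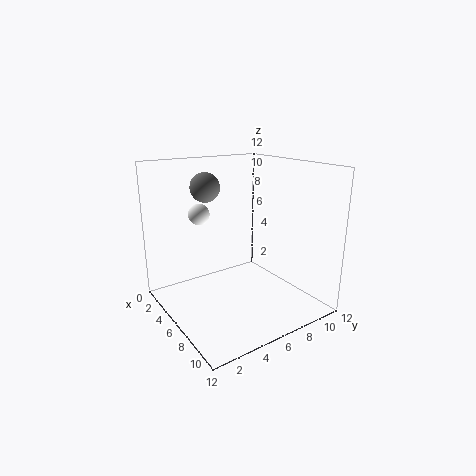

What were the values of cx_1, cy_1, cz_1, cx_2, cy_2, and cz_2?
cx_1 = 1
cy_1 = 5
cz_1 = 7
cx_2 = 8
cy_2 = 2
cz_2 = 11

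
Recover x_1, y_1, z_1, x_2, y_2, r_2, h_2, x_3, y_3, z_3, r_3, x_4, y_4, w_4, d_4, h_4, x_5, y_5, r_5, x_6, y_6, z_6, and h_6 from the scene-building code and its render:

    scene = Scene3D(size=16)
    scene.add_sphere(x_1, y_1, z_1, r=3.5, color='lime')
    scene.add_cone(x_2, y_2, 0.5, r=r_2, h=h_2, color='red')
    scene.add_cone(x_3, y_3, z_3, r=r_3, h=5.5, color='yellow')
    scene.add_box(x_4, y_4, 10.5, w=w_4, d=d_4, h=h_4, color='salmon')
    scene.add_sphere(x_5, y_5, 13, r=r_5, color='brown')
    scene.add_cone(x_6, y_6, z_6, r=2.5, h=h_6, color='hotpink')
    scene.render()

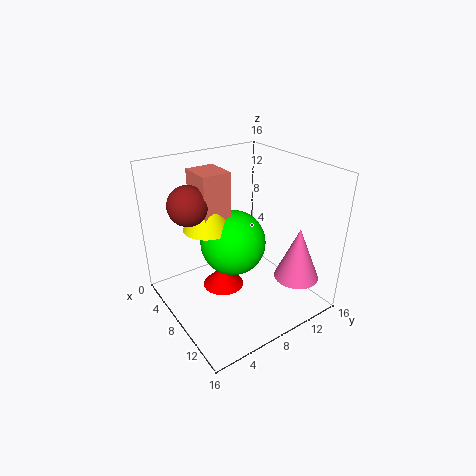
x_1 = 8.5
y_1 = 7
z_1 = 8
x_2 = 5.5
y_2 = 7.5
r_2 = 2.5
h_2 = 2.5
x_3 = 7.5
y_3 = 4.5
z_3 = 10
r_3 = 2.5
x_4 = 5.5
y_4 = 3.5
w_4 = 3.5
d_4 = 3
h_4 = 5.5
x_5 = 7.5
y_5 = 2.5
r_5 = 2
x_6 = 12.5
y_6 = 13
z_6 = 3.5
h_6 = 6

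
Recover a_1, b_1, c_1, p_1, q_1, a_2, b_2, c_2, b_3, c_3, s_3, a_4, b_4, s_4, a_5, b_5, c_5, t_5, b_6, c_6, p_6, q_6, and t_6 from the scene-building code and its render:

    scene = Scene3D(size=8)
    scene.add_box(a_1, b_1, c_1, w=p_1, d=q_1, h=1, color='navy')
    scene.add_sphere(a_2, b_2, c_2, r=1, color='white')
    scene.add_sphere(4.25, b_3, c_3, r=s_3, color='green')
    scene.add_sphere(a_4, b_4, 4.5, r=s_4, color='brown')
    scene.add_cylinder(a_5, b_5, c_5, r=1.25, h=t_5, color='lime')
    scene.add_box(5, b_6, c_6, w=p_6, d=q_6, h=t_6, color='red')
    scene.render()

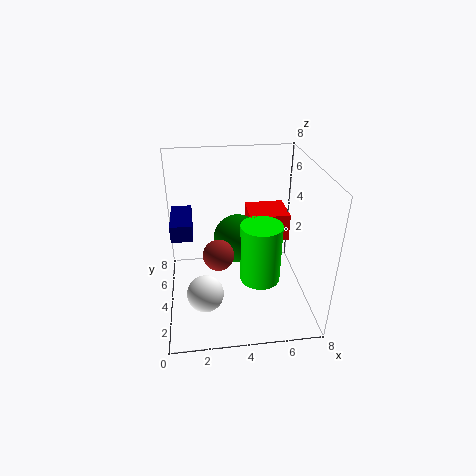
a_1 = 0.25
b_1 = 4.75
c_1 = 3.5
p_1 = 1.25
q_1 = 2.75
a_2 = 2
b_2 = 2.5
c_2 = 1.5
b_3 = 6
c_3 = 2.75
s_3 = 1.5
a_4 = 2.75
b_4 = 1.75
s_4 = 0.75
a_5 = 5.5
b_5 = 4.75
c_5 = 0.5
t_5 = 3.75
b_6 = 5.75
c_6 = 2.5
p_6 = 2.5
q_6 = 2.25
t_6 = 1.75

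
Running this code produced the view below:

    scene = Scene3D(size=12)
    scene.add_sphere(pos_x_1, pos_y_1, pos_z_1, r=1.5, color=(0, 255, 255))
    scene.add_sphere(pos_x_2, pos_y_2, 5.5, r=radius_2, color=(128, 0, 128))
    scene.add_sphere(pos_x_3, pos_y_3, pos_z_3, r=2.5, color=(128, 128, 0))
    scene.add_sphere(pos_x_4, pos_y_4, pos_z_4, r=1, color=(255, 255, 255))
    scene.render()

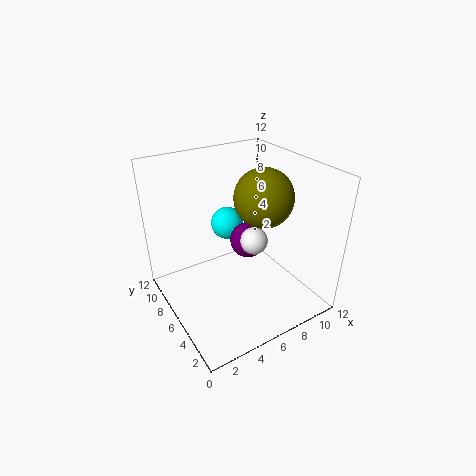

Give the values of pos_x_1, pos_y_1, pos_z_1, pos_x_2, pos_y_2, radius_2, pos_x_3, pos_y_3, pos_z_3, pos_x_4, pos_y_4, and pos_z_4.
pos_x_1 = 7; pos_y_1 = 9.5; pos_z_1 = 5.5; pos_x_2 = 7; pos_y_2 = 6; radius_2 = 1.5; pos_x_3 = 8.5; pos_y_3 = 6; pos_z_3 = 9; pos_x_4 = 5.5; pos_y_4 = 3; pos_z_4 = 7.5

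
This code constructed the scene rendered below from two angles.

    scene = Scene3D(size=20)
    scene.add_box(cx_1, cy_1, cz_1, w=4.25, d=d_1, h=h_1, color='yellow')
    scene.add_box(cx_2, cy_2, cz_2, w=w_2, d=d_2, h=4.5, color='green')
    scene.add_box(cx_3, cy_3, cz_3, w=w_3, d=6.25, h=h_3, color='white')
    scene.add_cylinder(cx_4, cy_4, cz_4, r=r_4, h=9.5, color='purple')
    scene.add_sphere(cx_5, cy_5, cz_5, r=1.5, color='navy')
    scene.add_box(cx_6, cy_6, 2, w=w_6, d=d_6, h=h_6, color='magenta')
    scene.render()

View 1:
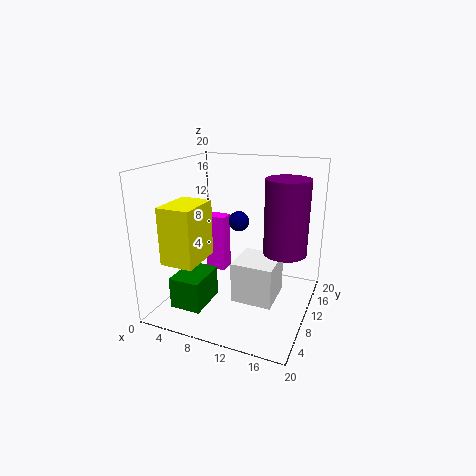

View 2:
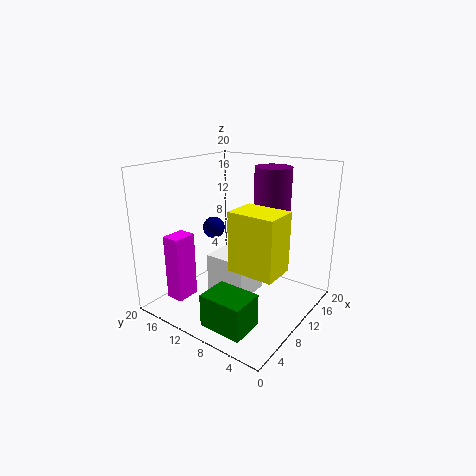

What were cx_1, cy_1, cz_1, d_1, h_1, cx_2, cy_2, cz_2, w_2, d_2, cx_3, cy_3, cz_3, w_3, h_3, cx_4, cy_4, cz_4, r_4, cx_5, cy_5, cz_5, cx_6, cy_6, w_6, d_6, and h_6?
cx_1 = 3.5
cy_1 = 1
cz_1 = 8.75
d_1 = 5.75
h_1 = 7.25
cx_2 = 2
cy_2 = 4.25
cz_2 = 0.25
w_2 = 4.5
d_2 = 6
cx_3 = 9.25
cy_3 = 9
cz_3 = 0.25
w_3 = 6
h_3 = 6
cx_4 = 17
cy_4 = 8.75
cz_4 = 9.5
r_4 = 2.75
cx_5 = 8.75
cy_5 = 13.25
cz_5 = 11.25
cx_6 = 2.5
cy_6 = 14.25
w_6 = 3.25
d_6 = 2.5
h_6 = 9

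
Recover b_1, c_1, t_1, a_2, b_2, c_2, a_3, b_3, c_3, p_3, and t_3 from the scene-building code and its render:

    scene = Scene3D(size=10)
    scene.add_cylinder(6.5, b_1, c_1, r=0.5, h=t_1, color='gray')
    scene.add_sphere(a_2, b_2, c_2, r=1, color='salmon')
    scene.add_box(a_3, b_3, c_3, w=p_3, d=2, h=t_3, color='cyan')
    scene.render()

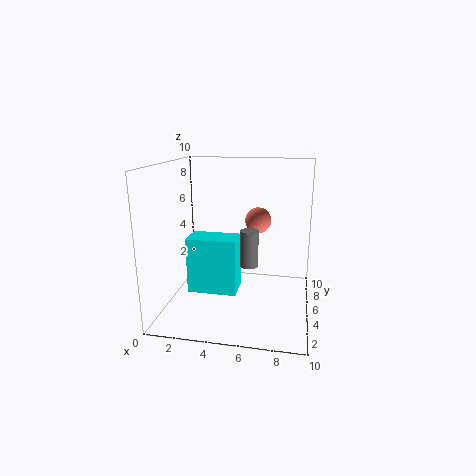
b_1 = 0.5
c_1 = 5
t_1 = 2
a_2 = 6
b_2 = 8
c_2 = 5.5
a_3 = 1.5
b_3 = 4
c_3 = 1
p_3 = 3.5
t_3 = 4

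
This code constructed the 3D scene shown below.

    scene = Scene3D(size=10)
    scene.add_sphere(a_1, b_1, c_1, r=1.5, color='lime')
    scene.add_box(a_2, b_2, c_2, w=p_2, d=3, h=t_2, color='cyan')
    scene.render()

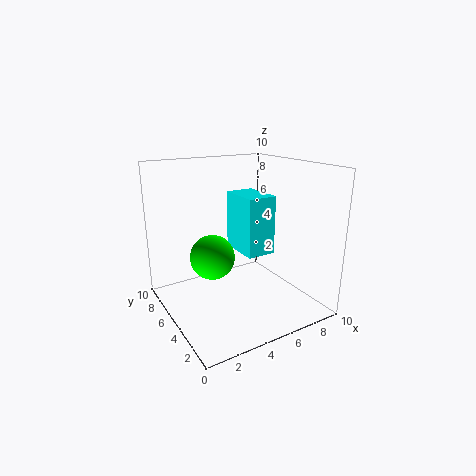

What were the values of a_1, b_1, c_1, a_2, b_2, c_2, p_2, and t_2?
a_1 = 3
b_1 = 5
c_1 = 4
a_2 = 5
b_2 = 3.5
c_2 = 4
p_2 = 2
t_2 = 4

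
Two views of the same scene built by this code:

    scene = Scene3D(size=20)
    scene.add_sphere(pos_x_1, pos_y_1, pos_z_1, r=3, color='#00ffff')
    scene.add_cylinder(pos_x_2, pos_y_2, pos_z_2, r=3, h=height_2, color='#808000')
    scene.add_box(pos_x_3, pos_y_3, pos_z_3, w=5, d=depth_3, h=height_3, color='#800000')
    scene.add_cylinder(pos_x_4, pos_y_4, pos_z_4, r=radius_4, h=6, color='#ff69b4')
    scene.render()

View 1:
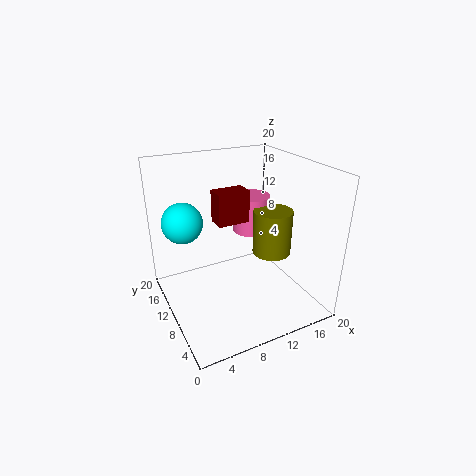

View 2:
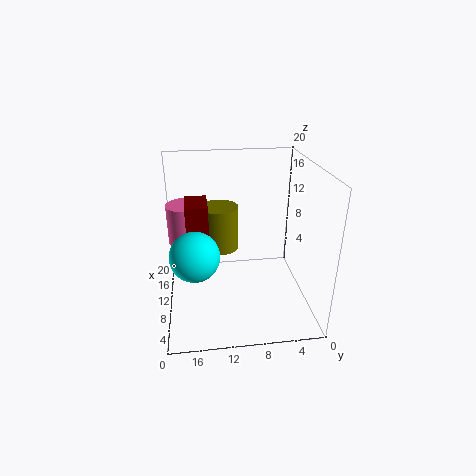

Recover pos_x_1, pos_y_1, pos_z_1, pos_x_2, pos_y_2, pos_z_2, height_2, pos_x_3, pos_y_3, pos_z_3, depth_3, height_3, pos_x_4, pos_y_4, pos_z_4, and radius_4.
pos_x_1 = 4; pos_y_1 = 16; pos_z_1 = 11; pos_x_2 = 17; pos_y_2 = 12; pos_z_2 = 5; height_2 = 7; pos_x_3 = 9; pos_y_3 = 14; pos_z_3 = 10; depth_3 = 3; height_3 = 5; pos_x_4 = 16; pos_y_4 = 17; pos_z_4 = 7; radius_4 = 3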